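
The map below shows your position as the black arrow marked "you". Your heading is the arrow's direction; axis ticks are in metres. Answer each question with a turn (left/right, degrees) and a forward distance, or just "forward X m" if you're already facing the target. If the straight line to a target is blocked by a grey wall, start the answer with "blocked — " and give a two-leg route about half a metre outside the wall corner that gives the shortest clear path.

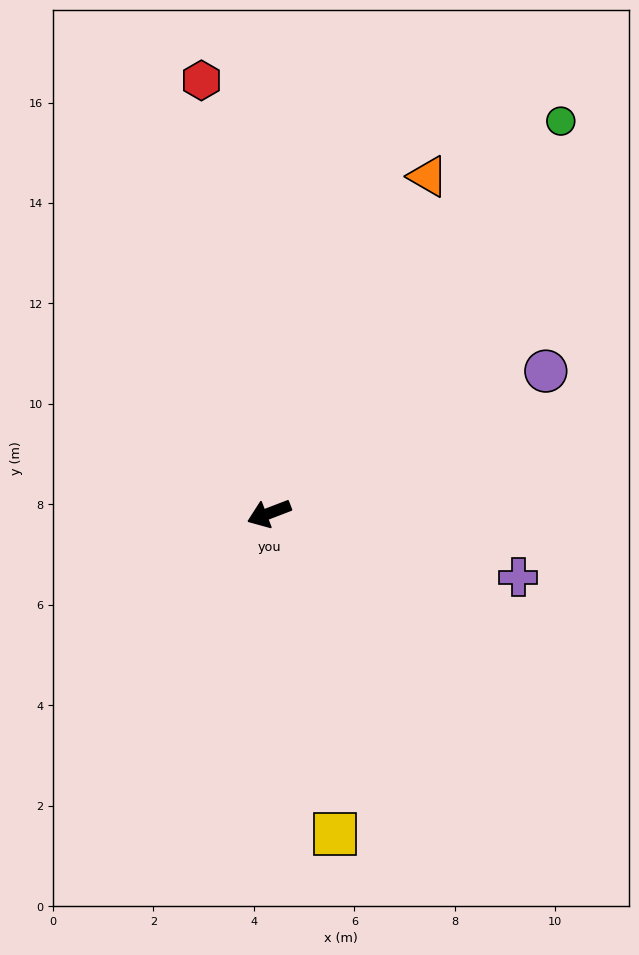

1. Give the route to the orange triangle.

turn right 136°, forward 7.4 m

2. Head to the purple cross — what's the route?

turn left 145°, forward 5.1 m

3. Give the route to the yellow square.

turn left 81°, forward 6.5 m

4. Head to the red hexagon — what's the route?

turn right 102°, forward 8.7 m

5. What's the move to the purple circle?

turn right 174°, forward 6.2 m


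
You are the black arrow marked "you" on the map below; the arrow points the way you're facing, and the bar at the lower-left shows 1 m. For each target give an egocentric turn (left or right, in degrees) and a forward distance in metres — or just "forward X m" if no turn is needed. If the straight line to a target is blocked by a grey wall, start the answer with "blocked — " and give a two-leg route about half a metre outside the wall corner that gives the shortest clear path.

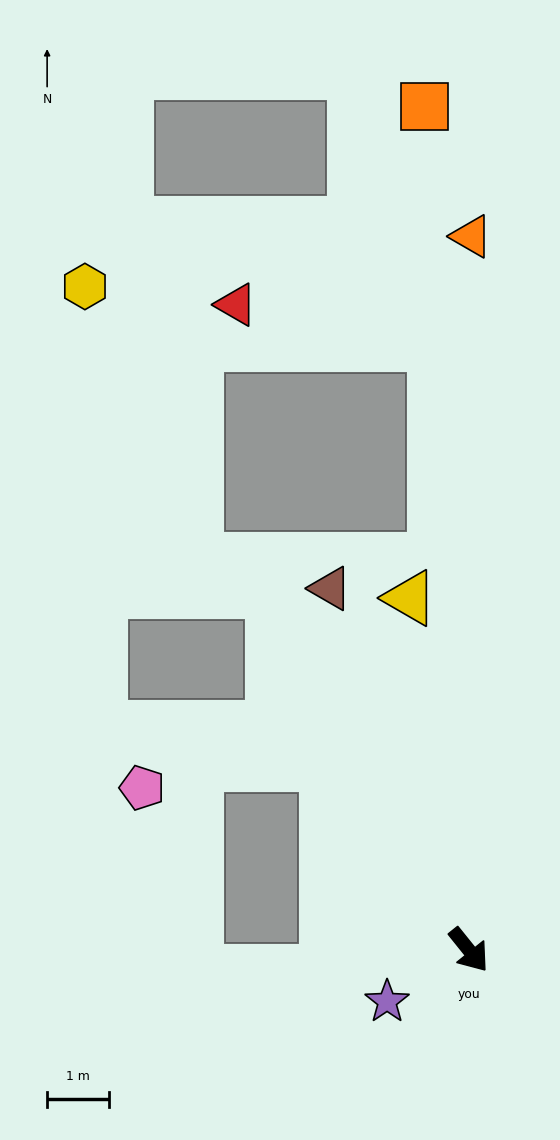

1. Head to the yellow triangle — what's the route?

turn left 151°, forward 5.7 m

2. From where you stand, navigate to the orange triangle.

turn left 141°, forward 11.5 m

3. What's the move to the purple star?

turn right 97°, forward 1.6 m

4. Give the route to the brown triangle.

turn left 162°, forward 6.2 m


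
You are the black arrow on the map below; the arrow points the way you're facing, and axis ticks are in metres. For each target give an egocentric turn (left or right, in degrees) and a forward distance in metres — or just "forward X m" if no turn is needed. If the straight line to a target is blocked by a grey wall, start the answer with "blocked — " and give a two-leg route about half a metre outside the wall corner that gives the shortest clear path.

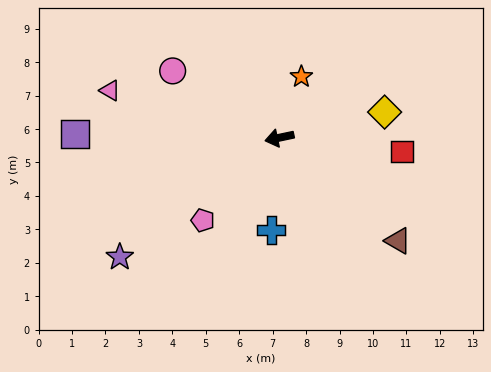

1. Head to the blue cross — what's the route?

turn left 73°, forward 2.8 m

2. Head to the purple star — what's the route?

turn left 25°, forward 6.0 m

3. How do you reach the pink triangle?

turn right 28°, forward 5.3 m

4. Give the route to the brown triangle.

turn left 127°, forward 4.7 m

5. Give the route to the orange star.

turn right 122°, forward 1.9 m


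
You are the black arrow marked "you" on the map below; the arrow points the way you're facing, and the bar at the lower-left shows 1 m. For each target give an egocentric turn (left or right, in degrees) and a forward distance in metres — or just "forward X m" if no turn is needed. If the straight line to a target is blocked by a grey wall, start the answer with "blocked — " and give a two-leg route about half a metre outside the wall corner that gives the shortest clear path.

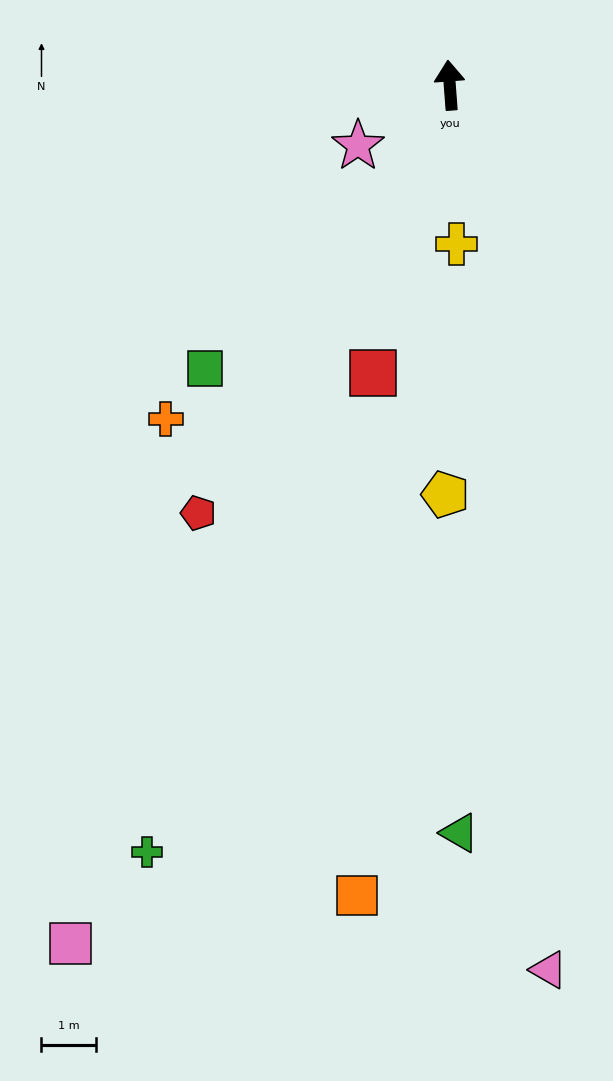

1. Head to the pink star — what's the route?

turn left 119°, forward 2.0 m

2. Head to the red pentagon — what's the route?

turn left 145°, forward 9.2 m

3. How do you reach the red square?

turn left 161°, forward 5.5 m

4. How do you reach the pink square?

turn left 152°, forward 17.3 m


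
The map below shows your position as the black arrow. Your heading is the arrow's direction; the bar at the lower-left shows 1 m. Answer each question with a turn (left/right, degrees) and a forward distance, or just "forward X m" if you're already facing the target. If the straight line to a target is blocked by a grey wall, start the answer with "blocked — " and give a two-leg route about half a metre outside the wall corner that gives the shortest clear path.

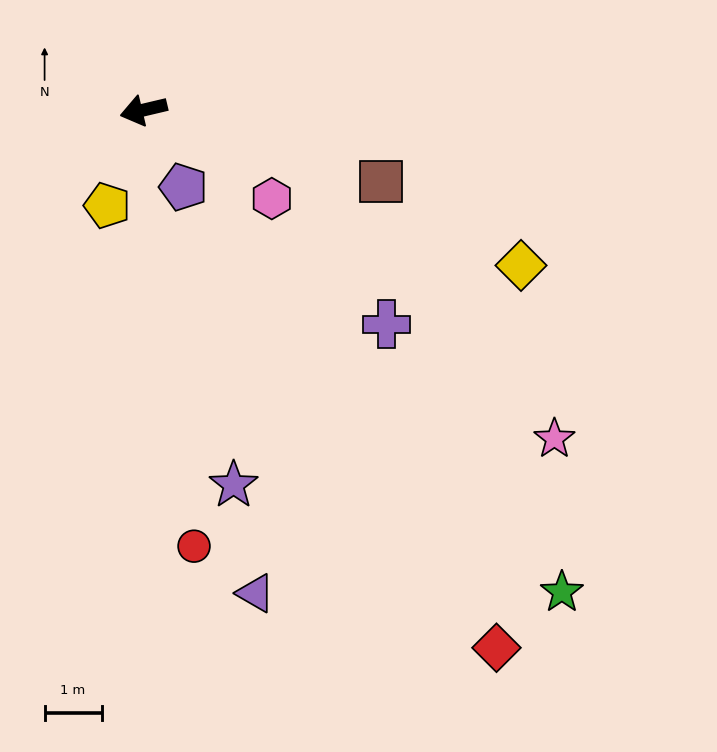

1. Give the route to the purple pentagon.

turn left 104°, forward 1.5 m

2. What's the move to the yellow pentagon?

turn left 56°, forward 1.8 m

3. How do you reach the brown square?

turn left 150°, forward 4.3 m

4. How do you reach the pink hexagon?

turn left 132°, forward 2.7 m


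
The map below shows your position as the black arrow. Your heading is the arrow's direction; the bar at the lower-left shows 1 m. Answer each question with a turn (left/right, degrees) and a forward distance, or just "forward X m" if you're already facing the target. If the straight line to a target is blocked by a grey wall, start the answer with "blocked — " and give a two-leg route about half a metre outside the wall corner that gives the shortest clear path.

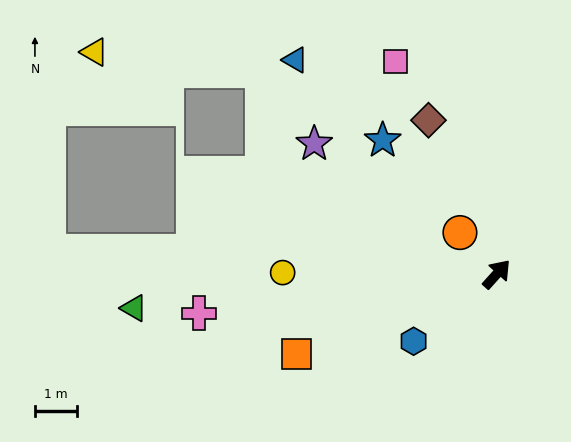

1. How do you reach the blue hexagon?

turn left 171°, forward 2.6 m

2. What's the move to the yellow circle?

turn left 132°, forward 5.1 m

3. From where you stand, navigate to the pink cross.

turn left 139°, forward 7.2 m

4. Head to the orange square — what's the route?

turn left 154°, forward 5.1 m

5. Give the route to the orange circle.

turn left 84°, forward 1.3 m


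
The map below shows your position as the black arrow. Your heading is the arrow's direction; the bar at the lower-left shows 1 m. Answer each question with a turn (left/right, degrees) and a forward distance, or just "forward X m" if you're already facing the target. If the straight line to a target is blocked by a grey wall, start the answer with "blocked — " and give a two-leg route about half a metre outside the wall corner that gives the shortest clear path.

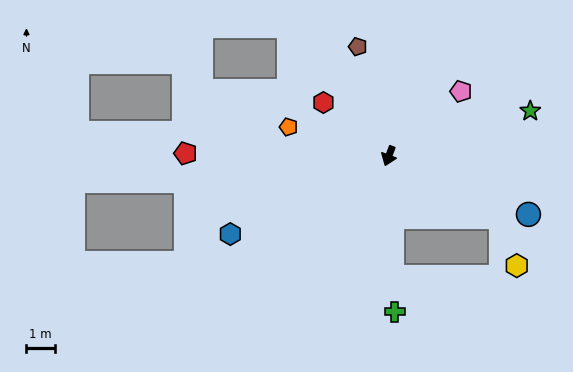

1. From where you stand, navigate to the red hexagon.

turn right 109°, forward 3.0 m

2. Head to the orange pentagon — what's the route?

turn right 85°, forward 3.7 m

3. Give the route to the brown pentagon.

turn right 144°, forward 4.0 m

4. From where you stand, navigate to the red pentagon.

turn right 70°, forward 7.1 m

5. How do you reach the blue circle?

turn left 88°, forward 5.3 m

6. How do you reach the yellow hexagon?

blocked — turn left 82°, forward 4.5 m, then turn right 43°, forward 1.8 m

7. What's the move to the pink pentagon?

turn left 152°, forward 3.4 m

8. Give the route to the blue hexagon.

turn right 43°, forward 6.2 m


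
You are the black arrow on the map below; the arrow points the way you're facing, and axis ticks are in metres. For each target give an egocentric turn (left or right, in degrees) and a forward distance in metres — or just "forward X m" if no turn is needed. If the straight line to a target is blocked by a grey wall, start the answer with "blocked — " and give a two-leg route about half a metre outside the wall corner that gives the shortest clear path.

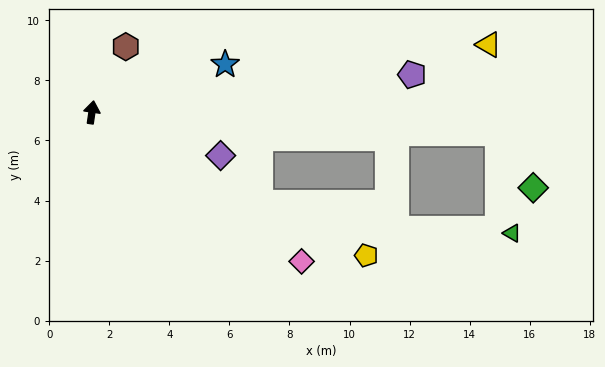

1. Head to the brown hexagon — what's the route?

turn right 19°, forward 2.5 m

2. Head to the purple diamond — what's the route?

turn right 100°, forward 4.5 m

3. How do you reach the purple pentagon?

turn right 75°, forward 10.7 m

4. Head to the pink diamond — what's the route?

turn right 117°, forward 8.6 m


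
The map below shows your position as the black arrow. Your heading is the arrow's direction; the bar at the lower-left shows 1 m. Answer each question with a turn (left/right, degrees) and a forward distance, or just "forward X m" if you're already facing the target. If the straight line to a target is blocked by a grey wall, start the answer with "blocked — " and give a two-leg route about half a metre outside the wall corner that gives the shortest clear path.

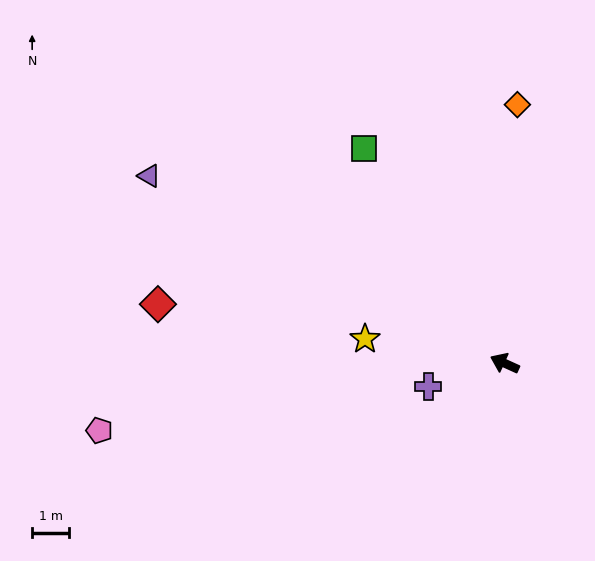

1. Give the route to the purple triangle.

turn right 3°, forward 10.9 m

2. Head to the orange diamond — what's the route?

turn right 68°, forward 7.0 m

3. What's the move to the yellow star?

turn left 14°, forward 3.8 m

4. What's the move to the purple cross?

turn left 41°, forward 2.2 m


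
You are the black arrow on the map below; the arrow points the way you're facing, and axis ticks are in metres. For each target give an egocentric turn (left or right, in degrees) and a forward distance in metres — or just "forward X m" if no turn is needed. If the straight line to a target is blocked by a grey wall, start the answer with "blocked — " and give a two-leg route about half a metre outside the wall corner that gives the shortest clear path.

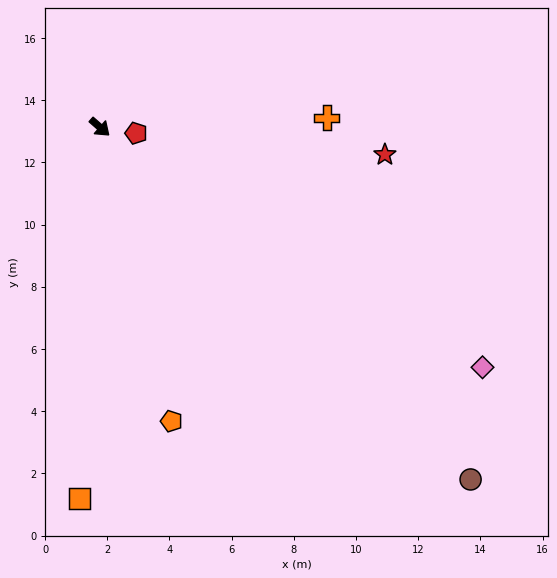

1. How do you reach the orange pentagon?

turn right 35°, forward 9.7 m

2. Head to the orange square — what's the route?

turn right 52°, forward 12.0 m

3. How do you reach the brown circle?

turn right 2°, forward 16.4 m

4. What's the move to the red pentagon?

turn left 32°, forward 1.2 m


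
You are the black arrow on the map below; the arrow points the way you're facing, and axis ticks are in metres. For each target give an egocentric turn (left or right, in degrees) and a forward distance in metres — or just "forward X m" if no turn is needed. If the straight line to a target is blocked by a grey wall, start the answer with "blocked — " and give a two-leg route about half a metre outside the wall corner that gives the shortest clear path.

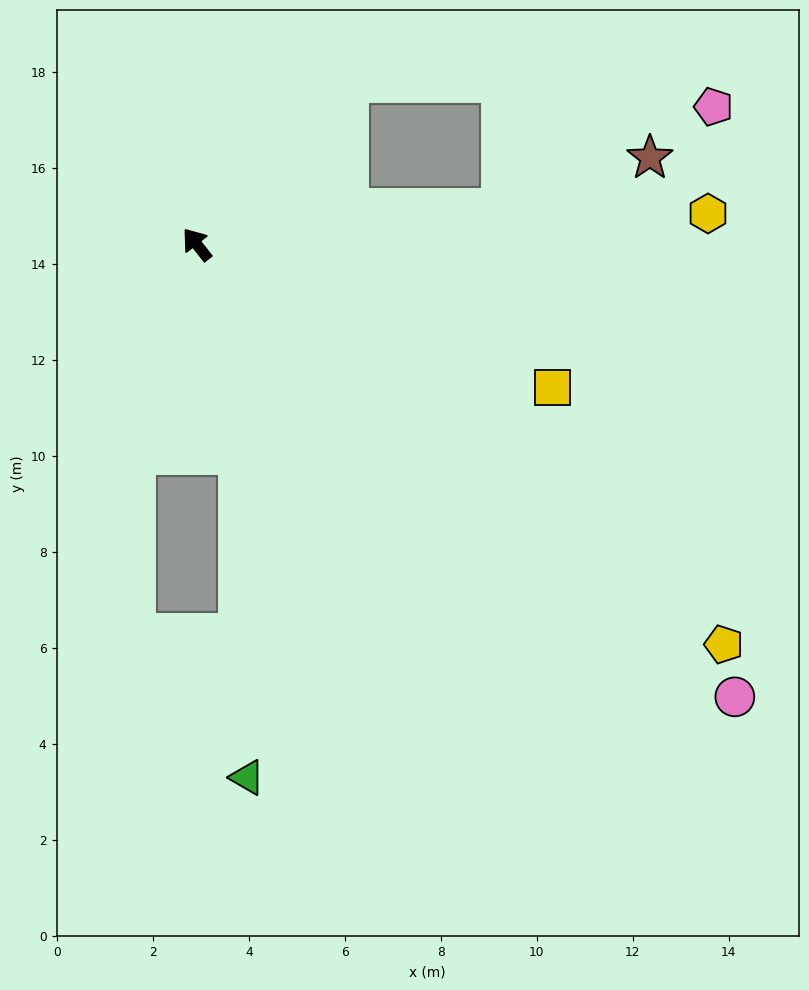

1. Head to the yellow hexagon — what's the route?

turn right 125°, forward 10.7 m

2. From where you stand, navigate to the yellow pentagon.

turn right 165°, forward 13.8 m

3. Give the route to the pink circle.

turn right 168°, forward 14.7 m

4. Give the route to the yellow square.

turn right 150°, forward 8.0 m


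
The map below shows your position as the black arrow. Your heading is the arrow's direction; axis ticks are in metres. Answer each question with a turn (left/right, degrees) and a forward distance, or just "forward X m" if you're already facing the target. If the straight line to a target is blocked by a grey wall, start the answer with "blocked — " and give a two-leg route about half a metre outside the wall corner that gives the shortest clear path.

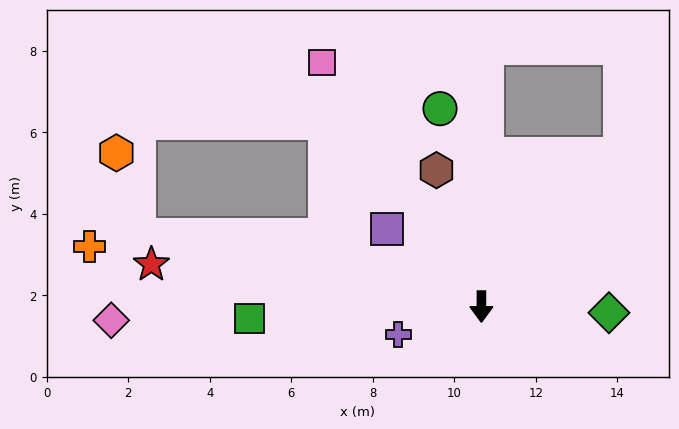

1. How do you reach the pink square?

turn right 147°, forward 7.2 m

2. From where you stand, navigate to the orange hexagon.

blocked — turn right 102°, forward 8.6 m, then turn right 63°, forward 2.1 m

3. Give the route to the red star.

turn right 97°, forward 8.2 m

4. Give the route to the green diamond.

turn left 87°, forward 3.1 m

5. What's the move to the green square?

turn right 87°, forward 5.7 m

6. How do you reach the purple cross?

turn right 71°, forward 2.2 m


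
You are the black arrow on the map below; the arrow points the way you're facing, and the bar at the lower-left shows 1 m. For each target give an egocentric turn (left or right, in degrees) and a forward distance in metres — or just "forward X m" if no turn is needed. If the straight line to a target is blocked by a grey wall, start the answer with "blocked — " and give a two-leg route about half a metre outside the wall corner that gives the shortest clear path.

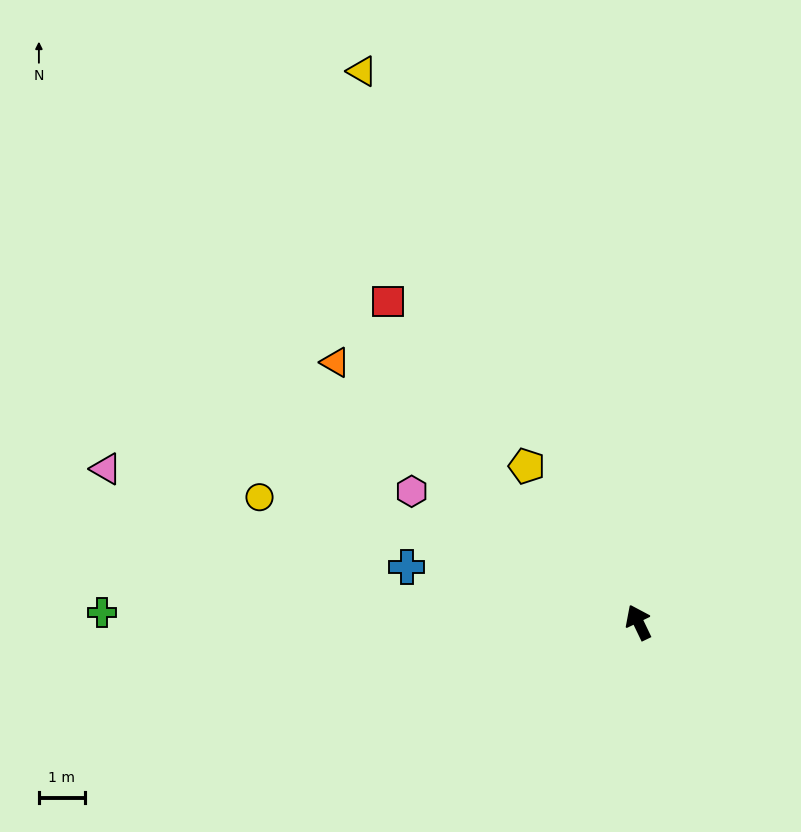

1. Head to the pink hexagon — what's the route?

turn left 34°, forward 5.7 m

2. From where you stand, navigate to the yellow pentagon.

turn left 10°, forward 4.2 m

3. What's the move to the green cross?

turn left 63°, forward 11.6 m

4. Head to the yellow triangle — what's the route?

forward 13.3 m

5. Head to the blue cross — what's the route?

turn left 51°, forward 5.2 m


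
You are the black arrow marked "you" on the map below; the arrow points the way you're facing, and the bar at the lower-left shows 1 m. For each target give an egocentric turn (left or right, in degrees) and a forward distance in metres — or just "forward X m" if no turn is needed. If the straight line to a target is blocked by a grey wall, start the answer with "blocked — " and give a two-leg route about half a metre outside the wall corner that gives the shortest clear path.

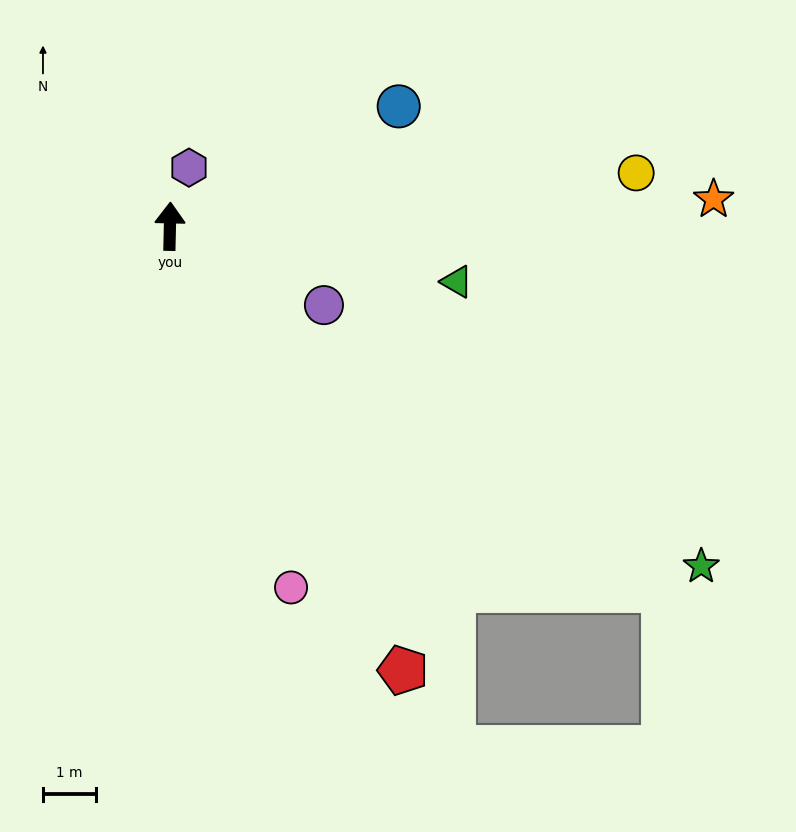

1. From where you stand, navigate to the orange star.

turn right 86°, forward 10.2 m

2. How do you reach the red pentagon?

turn right 151°, forward 9.4 m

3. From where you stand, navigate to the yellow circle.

turn right 82°, forward 8.8 m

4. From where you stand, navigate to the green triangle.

turn right 100°, forward 5.5 m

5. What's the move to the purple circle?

turn right 116°, forward 3.2 m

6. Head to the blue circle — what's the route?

turn right 61°, forward 4.8 m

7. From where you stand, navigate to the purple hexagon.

turn right 17°, forward 1.2 m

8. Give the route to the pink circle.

turn right 160°, forward 7.1 m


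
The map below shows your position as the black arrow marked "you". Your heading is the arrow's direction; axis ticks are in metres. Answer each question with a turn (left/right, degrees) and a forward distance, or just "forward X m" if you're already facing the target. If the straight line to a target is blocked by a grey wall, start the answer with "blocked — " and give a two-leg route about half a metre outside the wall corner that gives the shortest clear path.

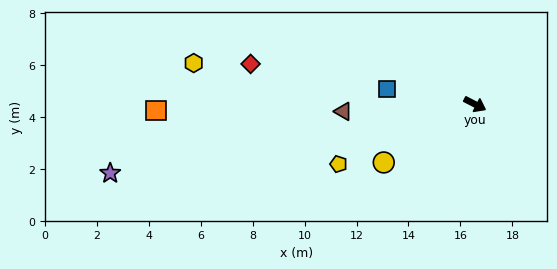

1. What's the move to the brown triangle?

turn right 150°, forward 5.1 m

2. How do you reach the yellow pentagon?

turn right 129°, forward 5.7 m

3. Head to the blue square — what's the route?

turn right 163°, forward 3.4 m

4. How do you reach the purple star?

turn right 142°, forward 14.3 m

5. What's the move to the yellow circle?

turn right 120°, forward 4.2 m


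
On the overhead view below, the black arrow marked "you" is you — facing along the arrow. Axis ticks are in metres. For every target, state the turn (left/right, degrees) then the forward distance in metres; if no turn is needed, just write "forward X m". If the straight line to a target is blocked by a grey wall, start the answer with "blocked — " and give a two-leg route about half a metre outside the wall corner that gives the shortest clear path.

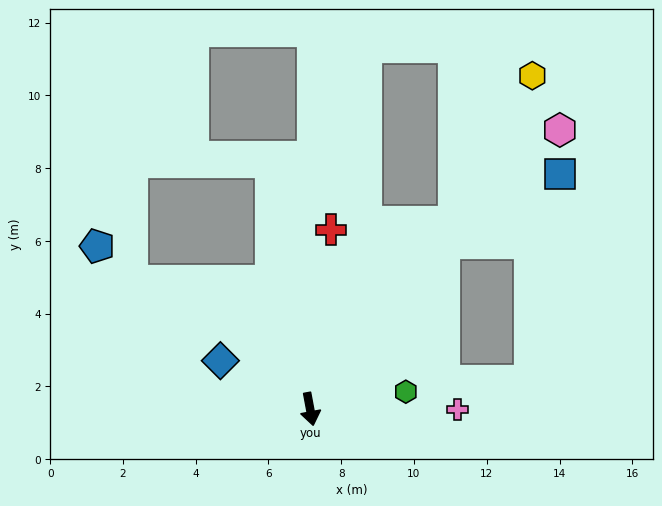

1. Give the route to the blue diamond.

turn right 129°, forward 2.8 m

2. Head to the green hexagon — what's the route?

turn left 90°, forward 2.7 m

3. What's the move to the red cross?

turn left 163°, forward 5.0 m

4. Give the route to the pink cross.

turn left 79°, forward 4.0 m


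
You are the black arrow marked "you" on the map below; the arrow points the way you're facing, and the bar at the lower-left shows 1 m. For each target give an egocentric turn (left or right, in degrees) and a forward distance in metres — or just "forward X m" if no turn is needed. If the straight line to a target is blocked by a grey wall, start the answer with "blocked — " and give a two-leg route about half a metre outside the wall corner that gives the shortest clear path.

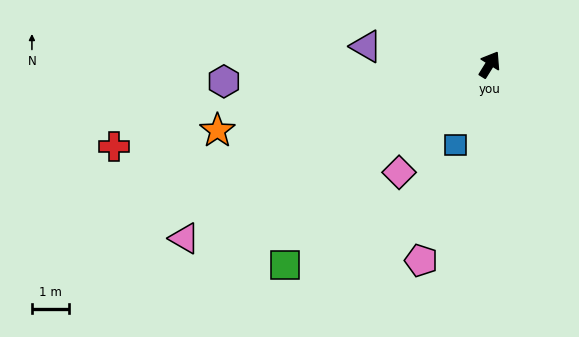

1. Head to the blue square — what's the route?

turn right 171°, forward 2.3 m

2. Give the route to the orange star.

turn left 136°, forward 7.5 m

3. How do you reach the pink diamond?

turn left 172°, forward 3.8 m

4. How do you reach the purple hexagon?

turn left 126°, forward 7.1 m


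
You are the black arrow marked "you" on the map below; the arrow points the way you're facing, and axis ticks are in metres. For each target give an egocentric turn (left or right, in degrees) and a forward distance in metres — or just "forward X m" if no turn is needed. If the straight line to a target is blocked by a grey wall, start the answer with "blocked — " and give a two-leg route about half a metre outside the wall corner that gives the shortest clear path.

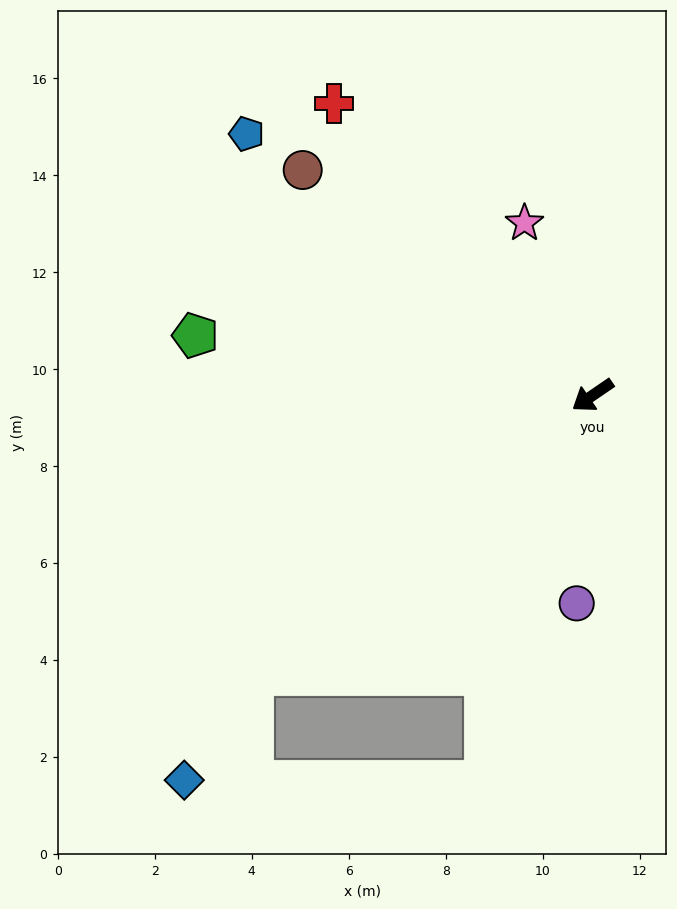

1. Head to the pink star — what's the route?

turn right 103°, forward 3.8 m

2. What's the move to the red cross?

turn right 83°, forward 8.0 m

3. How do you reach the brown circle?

turn right 72°, forward 7.6 m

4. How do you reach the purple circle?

turn left 51°, forward 4.3 m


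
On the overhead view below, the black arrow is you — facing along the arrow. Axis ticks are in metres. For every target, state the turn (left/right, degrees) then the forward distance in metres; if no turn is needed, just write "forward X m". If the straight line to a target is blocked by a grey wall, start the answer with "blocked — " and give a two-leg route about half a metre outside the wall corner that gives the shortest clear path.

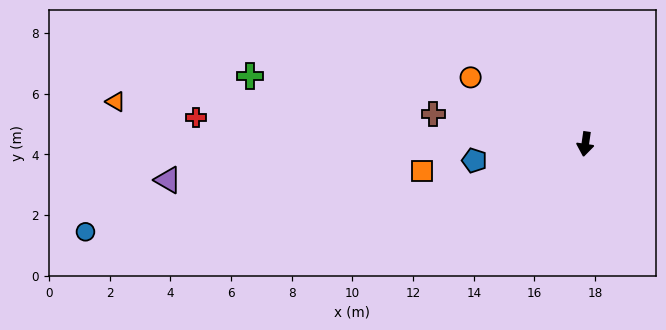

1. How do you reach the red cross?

turn right 86°, forward 12.9 m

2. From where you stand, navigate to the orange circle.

turn right 112°, forward 4.4 m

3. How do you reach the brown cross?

turn right 93°, forward 5.1 m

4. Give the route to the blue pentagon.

turn right 73°, forward 3.7 m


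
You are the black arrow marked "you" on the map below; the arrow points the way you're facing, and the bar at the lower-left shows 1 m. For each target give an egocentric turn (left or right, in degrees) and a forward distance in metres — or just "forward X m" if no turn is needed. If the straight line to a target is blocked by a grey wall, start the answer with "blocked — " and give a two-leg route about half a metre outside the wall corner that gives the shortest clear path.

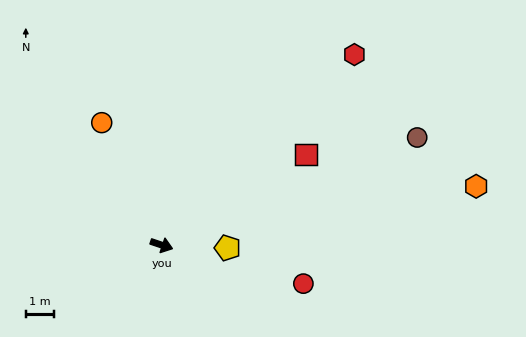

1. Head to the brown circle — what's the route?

turn left 41°, forward 9.9 m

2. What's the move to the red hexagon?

turn left 63°, forward 9.7 m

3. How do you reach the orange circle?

turn left 135°, forward 4.9 m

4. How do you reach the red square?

turn left 51°, forward 6.1 m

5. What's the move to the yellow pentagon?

turn left 16°, forward 2.4 m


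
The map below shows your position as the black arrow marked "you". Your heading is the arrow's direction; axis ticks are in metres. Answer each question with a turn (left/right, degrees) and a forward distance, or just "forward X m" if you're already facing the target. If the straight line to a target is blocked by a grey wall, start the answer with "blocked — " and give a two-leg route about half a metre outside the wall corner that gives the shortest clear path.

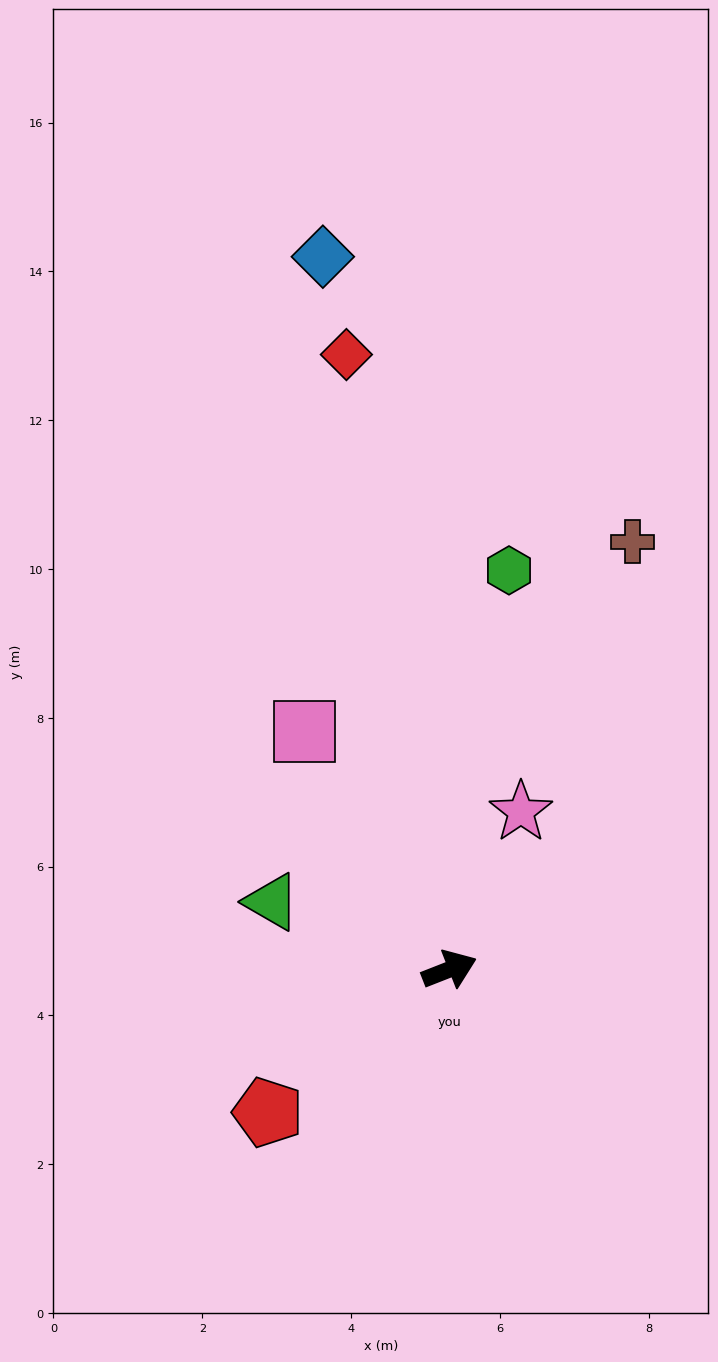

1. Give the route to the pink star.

turn left 44°, forward 2.3 m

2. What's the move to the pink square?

turn left 100°, forward 3.7 m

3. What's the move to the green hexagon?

turn left 60°, forward 5.4 m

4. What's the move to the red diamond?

turn left 78°, forward 8.4 m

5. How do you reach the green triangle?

turn left 138°, forward 2.6 m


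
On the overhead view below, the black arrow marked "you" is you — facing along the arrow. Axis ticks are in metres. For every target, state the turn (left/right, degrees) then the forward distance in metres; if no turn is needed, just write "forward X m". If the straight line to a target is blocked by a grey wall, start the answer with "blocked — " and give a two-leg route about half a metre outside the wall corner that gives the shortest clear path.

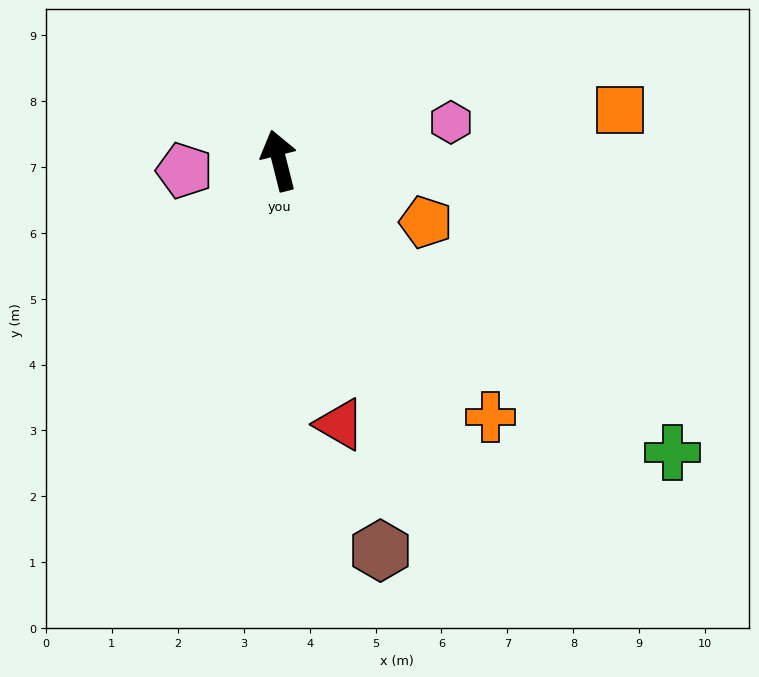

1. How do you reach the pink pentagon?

turn left 82°, forward 1.4 m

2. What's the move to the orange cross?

turn right 155°, forward 5.0 m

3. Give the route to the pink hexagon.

turn right 92°, forward 2.7 m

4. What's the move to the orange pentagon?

turn right 127°, forward 2.4 m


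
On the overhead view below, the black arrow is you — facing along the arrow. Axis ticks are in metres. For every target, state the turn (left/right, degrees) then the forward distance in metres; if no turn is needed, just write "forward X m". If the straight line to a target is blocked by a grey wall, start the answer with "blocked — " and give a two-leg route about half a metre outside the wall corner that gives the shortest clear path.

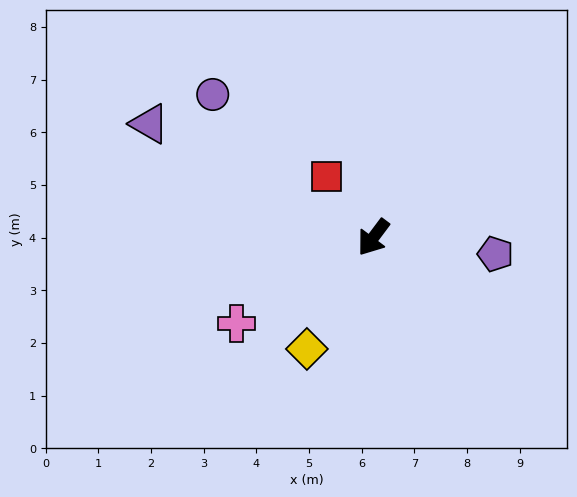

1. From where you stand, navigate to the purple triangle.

turn right 80°, forward 4.8 m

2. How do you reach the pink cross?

turn right 21°, forward 3.1 m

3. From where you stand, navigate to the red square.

turn right 106°, forward 1.5 m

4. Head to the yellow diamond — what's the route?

turn left 6°, forward 2.5 m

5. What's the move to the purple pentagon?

turn left 119°, forward 2.3 m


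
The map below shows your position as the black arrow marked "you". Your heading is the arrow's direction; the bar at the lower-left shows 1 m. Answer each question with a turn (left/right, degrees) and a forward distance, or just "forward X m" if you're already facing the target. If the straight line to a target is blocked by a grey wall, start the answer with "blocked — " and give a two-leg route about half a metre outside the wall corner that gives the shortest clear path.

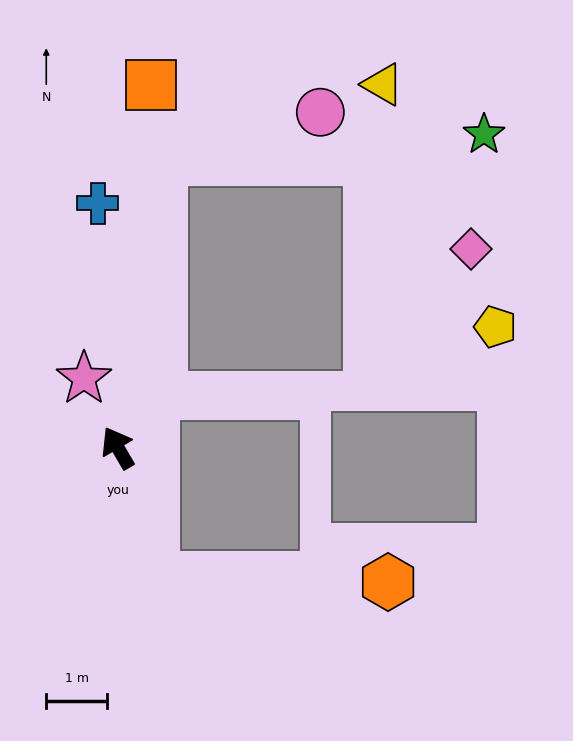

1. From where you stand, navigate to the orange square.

turn right 36°, forward 6.0 m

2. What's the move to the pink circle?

blocked — turn right 39°, forward 4.8 m, then turn right 64°, forward 2.7 m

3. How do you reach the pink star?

turn right 4°, forward 1.3 m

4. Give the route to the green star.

blocked — turn right 39°, forward 4.8 m, then turn right 77°, forward 5.3 m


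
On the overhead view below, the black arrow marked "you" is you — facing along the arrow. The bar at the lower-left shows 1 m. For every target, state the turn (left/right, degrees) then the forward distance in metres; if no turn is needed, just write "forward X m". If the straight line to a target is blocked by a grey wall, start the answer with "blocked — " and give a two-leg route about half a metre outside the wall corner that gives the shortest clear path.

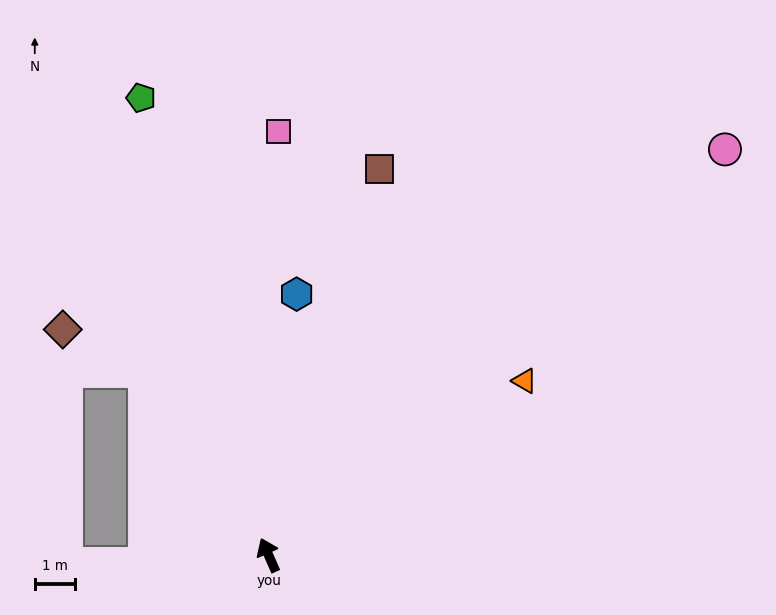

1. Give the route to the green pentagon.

turn right 8°, forward 11.9 m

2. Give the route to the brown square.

turn right 40°, forward 10.1 m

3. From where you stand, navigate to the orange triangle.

turn right 79°, forward 7.8 m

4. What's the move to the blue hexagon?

turn right 30°, forward 6.6 m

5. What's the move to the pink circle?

turn right 72°, forward 15.3 m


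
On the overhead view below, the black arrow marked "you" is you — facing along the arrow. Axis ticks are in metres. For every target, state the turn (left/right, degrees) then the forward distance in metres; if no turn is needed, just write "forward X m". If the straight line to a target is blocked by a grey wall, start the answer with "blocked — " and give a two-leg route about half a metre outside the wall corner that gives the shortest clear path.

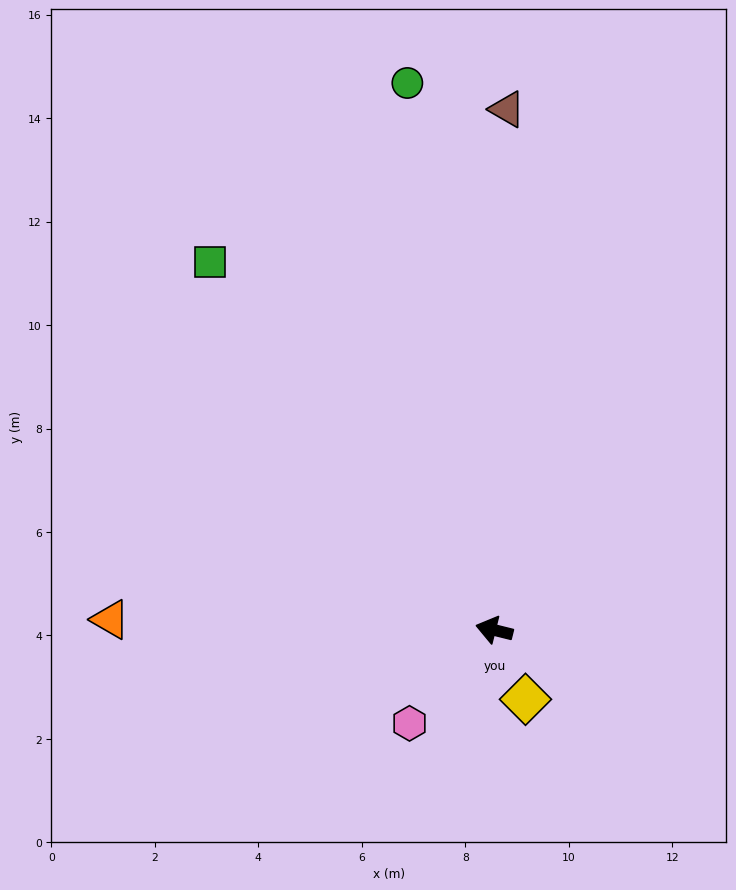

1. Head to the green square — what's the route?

turn right 38°, forward 9.0 m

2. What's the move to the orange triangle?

turn left 12°, forward 7.4 m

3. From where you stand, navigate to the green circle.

turn right 67°, forward 10.7 m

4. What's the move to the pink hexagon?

turn left 62°, forward 2.4 m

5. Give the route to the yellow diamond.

turn left 128°, forward 1.5 m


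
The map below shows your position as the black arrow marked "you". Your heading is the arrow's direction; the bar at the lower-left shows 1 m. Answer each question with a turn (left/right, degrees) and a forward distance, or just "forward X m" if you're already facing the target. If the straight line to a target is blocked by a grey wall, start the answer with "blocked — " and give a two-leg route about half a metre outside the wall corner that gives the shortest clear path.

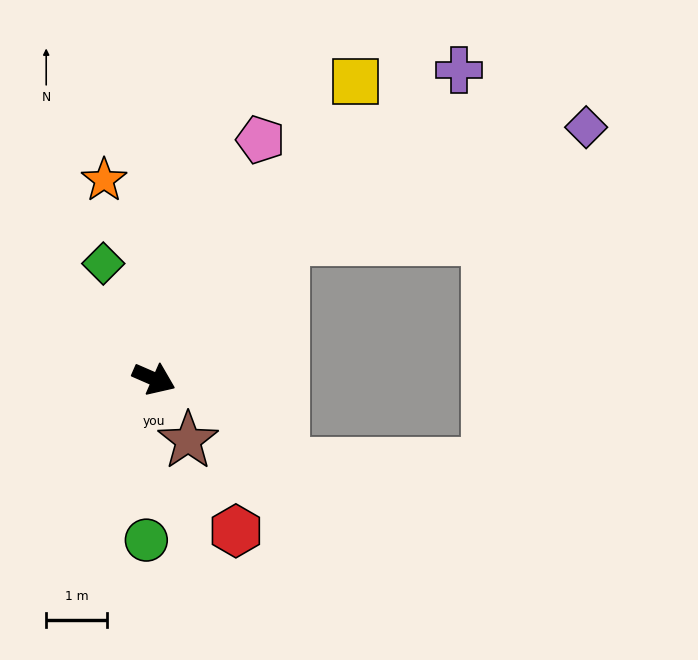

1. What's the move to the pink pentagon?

turn left 90°, forward 4.3 m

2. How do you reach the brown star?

turn right 37°, forward 1.2 m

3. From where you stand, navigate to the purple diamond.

blocked — turn left 71°, forward 3.1 m, then turn right 27°, forward 5.3 m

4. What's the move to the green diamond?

turn left 137°, forward 2.1 m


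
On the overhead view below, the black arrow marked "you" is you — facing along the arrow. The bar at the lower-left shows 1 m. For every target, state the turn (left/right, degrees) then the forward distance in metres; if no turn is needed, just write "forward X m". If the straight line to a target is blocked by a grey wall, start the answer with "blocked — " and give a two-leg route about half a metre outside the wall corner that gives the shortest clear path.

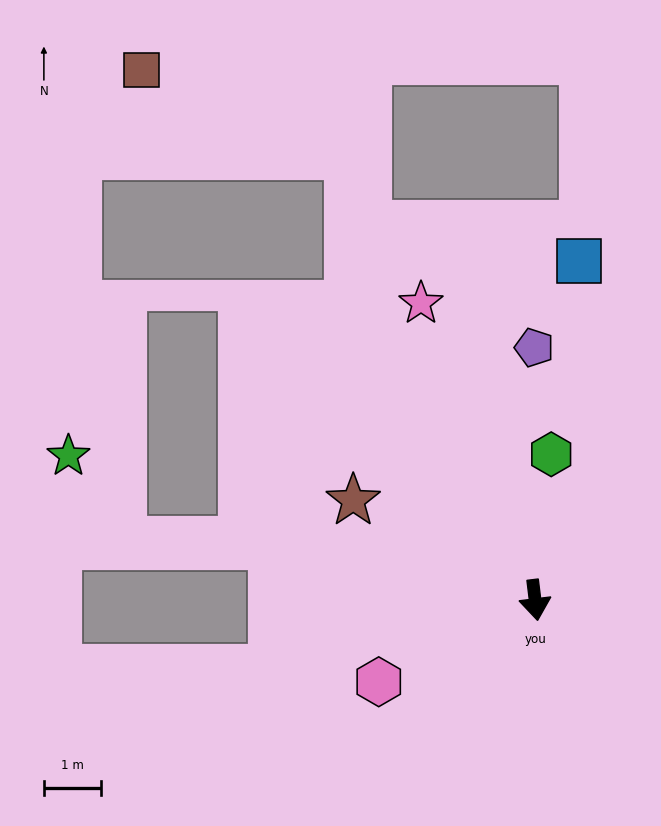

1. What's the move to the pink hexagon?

turn right 69°, forward 3.1 m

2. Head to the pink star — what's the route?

turn right 166°, forward 5.6 m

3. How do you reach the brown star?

turn right 126°, forward 3.6 m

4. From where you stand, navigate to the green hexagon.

turn left 167°, forward 2.6 m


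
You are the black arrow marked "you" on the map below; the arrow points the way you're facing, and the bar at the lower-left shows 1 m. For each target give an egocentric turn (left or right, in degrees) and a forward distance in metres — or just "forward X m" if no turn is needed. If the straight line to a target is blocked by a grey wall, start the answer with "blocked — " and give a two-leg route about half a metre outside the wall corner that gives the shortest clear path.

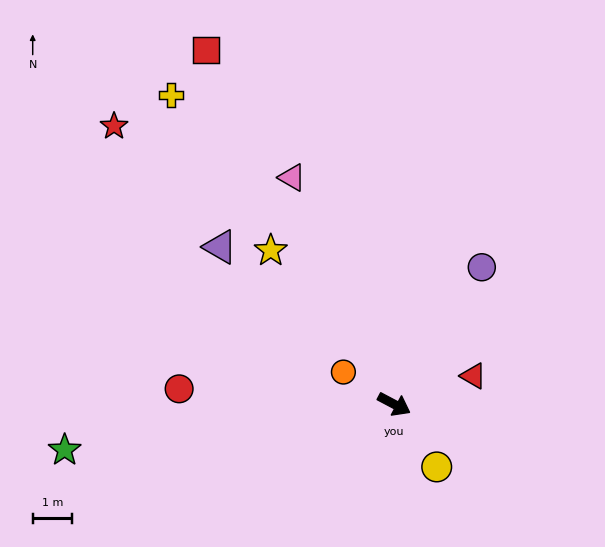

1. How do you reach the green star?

turn right 144°, forward 8.4 m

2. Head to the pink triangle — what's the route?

turn left 142°, forward 6.3 m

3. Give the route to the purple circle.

turn left 85°, forward 4.1 m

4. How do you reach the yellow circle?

turn right 28°, forward 1.9 m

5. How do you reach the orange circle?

turn left 176°, forward 1.5 m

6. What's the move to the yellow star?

turn left 157°, forward 5.0 m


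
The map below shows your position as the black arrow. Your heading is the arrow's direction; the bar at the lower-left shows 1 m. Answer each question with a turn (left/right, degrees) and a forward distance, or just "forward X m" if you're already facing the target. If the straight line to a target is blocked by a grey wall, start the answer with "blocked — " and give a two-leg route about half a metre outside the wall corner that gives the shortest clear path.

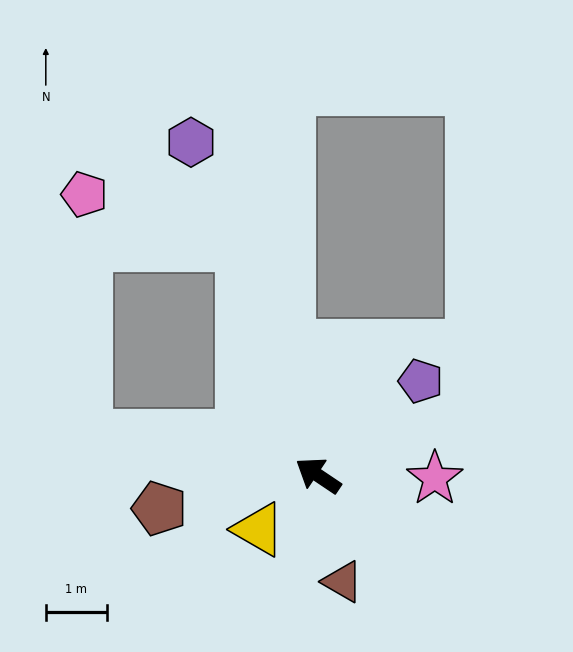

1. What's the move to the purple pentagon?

turn right 104°, forward 2.3 m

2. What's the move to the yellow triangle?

turn left 76°, forward 1.3 m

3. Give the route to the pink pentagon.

blocked — turn right 38°, forward 4.0 m, then turn left 54°, forward 2.7 m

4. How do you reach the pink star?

turn right 148°, forward 1.9 m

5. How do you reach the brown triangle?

turn left 137°, forward 1.8 m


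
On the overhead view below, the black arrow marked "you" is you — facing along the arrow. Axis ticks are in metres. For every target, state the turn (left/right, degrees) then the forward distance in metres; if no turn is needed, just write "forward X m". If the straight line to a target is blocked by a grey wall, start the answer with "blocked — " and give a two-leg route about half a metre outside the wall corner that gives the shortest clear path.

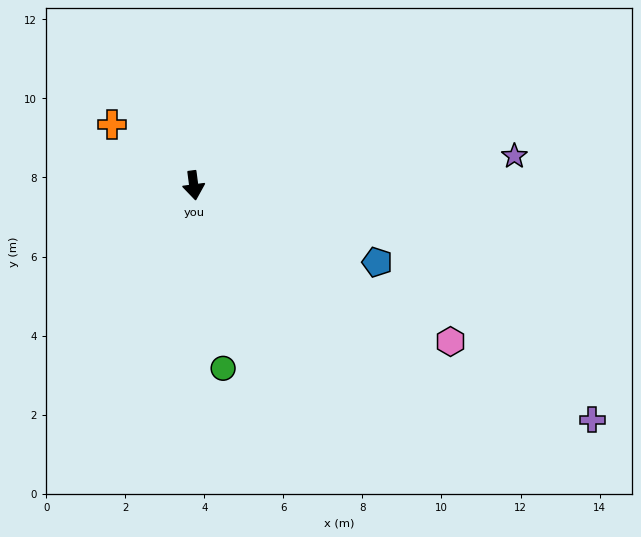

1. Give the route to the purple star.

turn left 88°, forward 8.1 m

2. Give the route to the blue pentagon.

turn left 60°, forward 5.0 m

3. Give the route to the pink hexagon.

turn left 51°, forward 7.6 m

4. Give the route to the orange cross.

turn right 134°, forward 2.6 m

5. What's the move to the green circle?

forward 4.7 m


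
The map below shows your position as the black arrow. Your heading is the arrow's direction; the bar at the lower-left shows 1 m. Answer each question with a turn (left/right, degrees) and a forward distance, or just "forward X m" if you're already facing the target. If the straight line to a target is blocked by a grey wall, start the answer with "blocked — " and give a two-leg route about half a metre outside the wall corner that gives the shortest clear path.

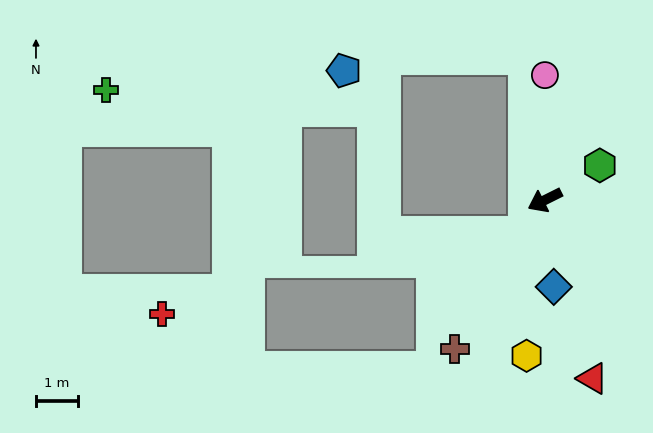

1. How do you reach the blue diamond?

turn left 69°, forward 2.1 m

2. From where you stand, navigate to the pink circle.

turn right 117°, forward 2.9 m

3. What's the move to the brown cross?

turn left 32°, forward 4.1 m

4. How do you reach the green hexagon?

turn right 174°, forward 1.5 m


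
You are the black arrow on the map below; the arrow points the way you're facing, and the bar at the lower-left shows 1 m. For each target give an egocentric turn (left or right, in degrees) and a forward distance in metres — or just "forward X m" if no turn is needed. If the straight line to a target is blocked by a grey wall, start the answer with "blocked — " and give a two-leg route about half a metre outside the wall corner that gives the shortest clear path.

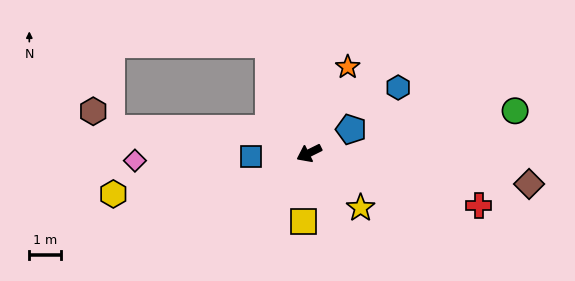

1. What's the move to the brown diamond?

turn left 146°, forward 6.9 m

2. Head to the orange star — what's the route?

turn right 141°, forward 2.9 m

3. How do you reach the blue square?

turn right 23°, forward 1.8 m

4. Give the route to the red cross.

turn left 136°, forward 5.6 m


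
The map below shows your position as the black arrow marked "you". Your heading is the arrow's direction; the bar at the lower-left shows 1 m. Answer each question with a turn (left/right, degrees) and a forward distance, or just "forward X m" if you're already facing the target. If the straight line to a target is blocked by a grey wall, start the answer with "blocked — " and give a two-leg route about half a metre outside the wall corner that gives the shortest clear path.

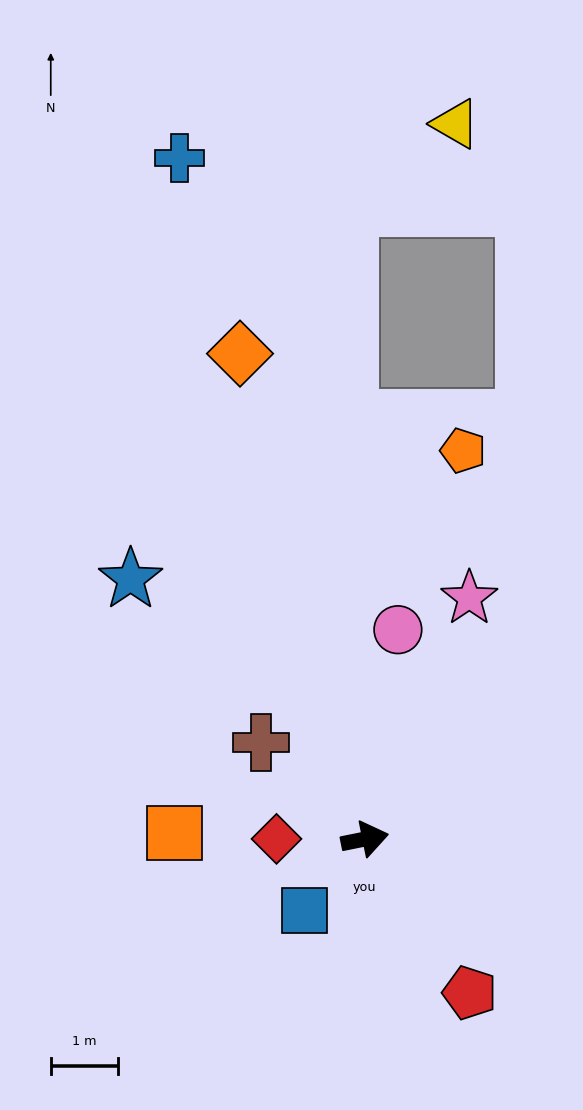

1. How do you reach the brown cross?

turn left 126°, forward 2.1 m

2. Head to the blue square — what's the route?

turn right 142°, forward 1.4 m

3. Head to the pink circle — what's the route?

turn left 70°, forward 3.1 m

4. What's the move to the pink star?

turn left 55°, forward 3.9 m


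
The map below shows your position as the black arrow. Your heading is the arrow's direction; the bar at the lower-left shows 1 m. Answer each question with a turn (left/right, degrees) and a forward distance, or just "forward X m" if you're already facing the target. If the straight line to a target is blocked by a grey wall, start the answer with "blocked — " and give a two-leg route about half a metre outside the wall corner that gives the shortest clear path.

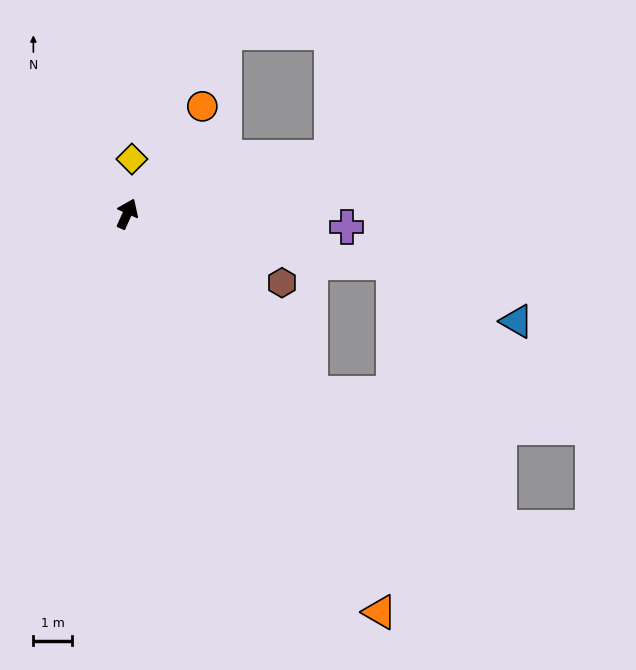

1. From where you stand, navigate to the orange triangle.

turn right 124°, forward 12.1 m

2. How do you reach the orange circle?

turn right 11°, forward 3.4 m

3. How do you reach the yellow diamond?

turn left 19°, forward 1.4 m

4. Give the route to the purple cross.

turn right 69°, forward 5.6 m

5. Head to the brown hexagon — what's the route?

turn right 90°, forward 4.3 m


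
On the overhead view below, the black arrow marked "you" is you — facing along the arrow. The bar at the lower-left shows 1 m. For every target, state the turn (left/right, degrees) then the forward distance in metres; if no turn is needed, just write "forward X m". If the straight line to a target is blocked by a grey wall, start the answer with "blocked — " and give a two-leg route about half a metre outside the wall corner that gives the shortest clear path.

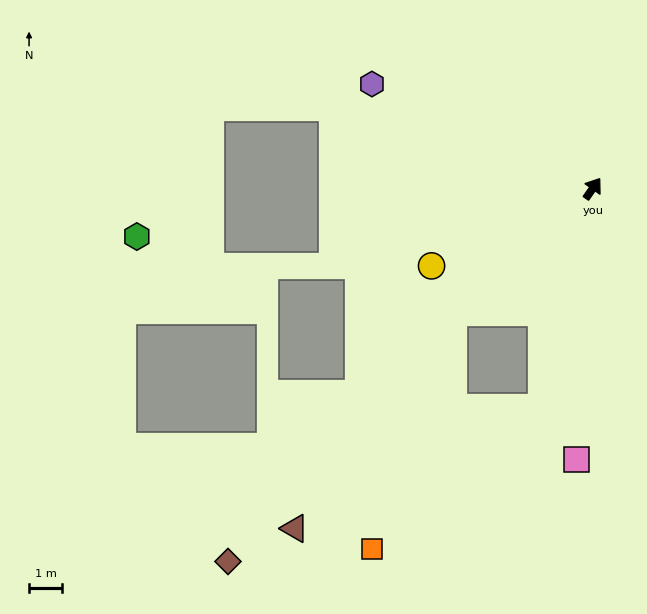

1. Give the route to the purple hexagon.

turn left 100°, forward 7.3 m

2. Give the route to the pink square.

turn right 148°, forward 8.2 m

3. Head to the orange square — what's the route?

blocked — turn left 167°, forward 5.6 m, then turn left 29°, forward 7.5 m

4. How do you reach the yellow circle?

turn left 151°, forward 5.4 m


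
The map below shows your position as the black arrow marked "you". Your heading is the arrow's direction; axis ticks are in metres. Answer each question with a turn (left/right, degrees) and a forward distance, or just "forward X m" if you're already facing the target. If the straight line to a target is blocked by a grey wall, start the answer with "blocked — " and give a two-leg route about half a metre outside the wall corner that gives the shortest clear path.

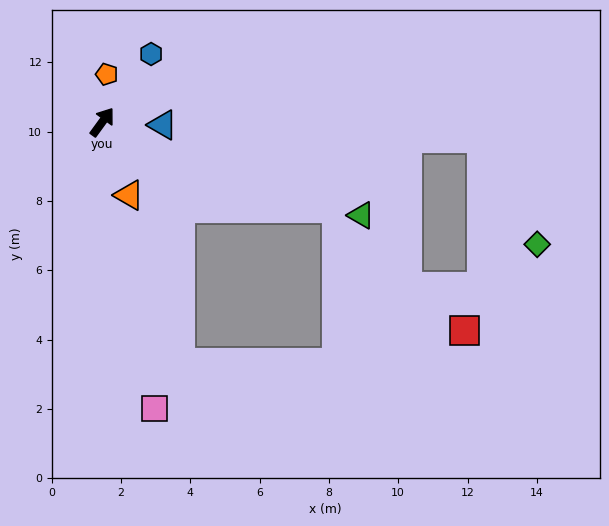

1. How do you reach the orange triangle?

turn right 124°, forward 2.2 m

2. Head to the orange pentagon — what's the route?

turn left 31°, forward 1.4 m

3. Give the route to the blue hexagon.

forward 2.4 m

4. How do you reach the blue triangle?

turn right 57°, forward 1.7 m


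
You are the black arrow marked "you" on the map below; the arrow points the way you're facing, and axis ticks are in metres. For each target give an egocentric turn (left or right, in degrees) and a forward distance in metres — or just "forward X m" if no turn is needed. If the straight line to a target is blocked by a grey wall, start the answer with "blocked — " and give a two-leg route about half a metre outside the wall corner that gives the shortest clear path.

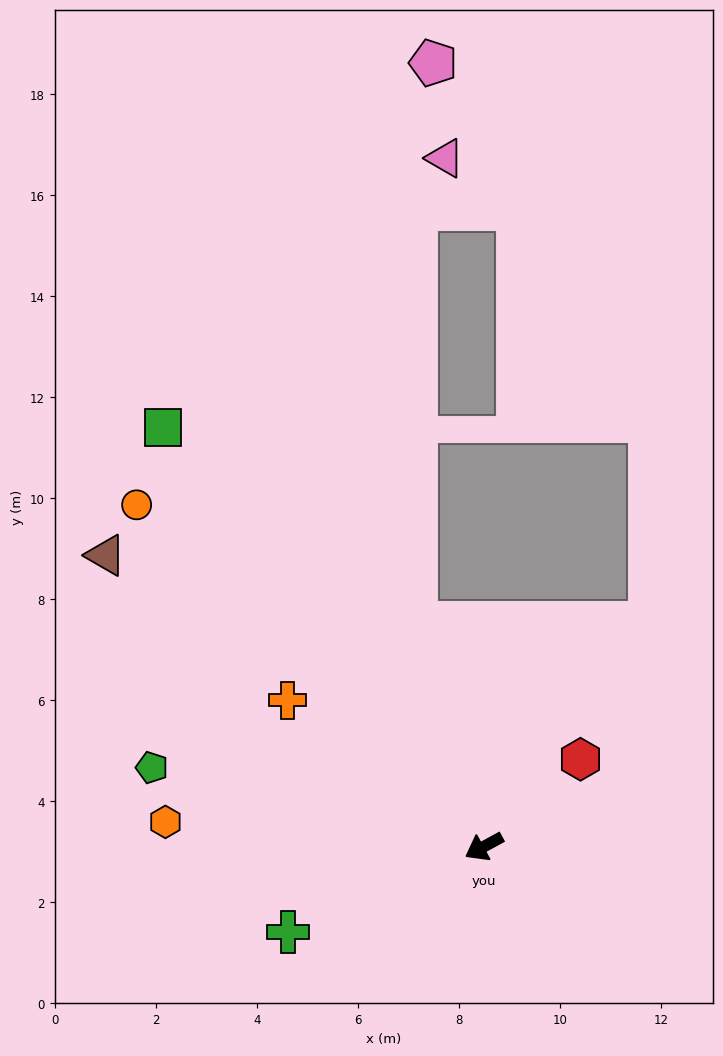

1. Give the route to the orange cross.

turn right 65°, forward 4.8 m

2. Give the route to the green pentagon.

turn right 42°, forward 6.8 m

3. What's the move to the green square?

turn right 81°, forward 10.4 m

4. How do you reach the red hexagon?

turn right 166°, forward 2.6 m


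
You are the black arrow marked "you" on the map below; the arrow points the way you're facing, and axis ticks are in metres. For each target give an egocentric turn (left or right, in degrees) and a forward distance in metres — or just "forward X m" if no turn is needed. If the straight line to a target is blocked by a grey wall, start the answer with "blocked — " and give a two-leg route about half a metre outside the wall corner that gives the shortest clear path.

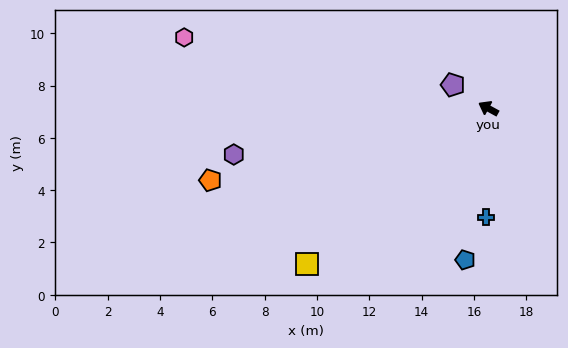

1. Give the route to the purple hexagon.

turn left 39°, forward 9.9 m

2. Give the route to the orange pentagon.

turn left 43°, forward 11.0 m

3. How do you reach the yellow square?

turn left 69°, forward 9.1 m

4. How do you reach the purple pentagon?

turn right 5°, forward 1.6 m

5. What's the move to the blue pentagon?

turn left 110°, forward 5.9 m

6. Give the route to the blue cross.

turn left 117°, forward 4.2 m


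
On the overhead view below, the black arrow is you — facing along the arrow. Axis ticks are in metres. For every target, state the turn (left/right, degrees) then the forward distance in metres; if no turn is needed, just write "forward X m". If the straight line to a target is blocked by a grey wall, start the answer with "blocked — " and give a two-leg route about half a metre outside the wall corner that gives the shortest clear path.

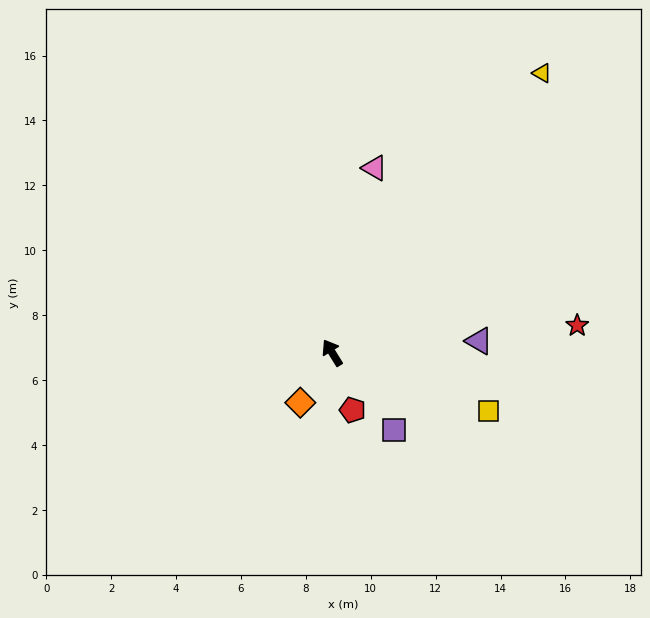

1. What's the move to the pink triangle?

turn right 45°, forward 5.8 m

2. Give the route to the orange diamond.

turn left 116°, forward 1.8 m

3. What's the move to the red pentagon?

turn left 168°, forward 1.9 m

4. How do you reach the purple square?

turn right 173°, forward 3.0 m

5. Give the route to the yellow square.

turn right 142°, forward 5.1 m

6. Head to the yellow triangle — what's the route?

turn right 69°, forward 10.8 m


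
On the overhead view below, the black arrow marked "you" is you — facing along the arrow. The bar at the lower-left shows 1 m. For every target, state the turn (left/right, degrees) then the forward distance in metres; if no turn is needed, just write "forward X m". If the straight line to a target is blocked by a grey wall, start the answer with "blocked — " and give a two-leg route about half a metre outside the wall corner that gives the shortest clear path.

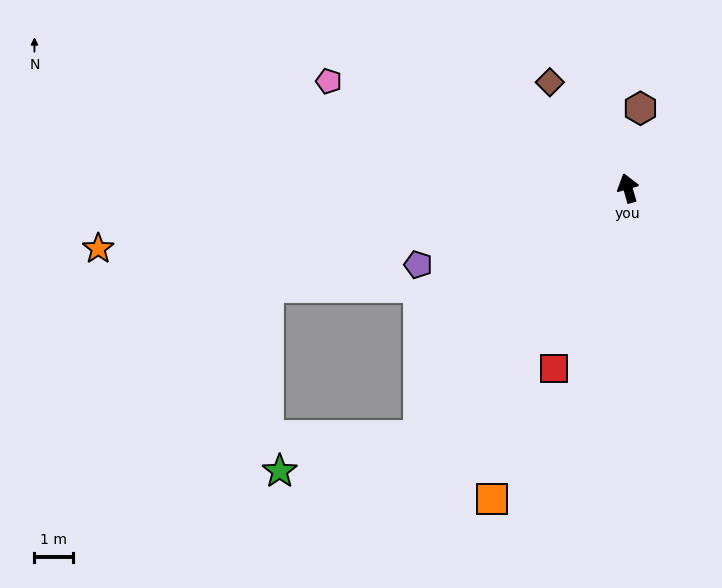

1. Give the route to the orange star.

turn left 81°, forward 13.8 m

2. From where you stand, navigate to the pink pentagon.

turn left 54°, forward 8.2 m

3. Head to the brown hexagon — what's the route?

turn right 25°, forward 2.1 m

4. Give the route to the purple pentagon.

turn left 94°, forward 5.8 m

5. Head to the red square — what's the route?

turn left 142°, forward 5.0 m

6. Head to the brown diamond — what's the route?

turn left 20°, forward 3.4 m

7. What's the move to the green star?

blocked — turn left 124°, forward 8.4 m, then turn right 36°, forward 3.7 m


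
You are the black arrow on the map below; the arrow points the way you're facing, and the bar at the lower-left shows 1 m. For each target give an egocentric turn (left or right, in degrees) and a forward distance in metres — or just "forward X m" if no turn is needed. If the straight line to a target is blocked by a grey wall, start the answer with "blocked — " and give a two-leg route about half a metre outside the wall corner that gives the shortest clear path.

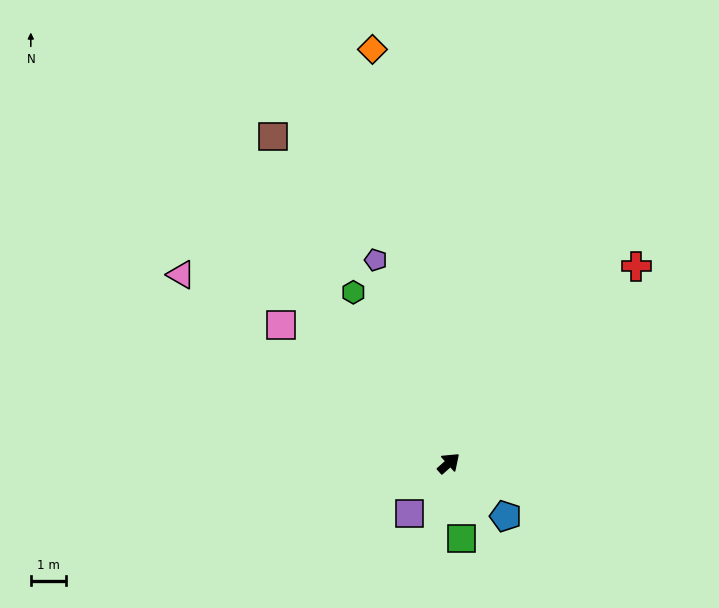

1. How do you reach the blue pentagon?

turn right 85°, forward 2.2 m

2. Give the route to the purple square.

turn right 170°, forward 1.8 m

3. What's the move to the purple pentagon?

turn left 68°, forward 6.1 m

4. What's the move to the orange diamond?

turn left 59°, forward 11.9 m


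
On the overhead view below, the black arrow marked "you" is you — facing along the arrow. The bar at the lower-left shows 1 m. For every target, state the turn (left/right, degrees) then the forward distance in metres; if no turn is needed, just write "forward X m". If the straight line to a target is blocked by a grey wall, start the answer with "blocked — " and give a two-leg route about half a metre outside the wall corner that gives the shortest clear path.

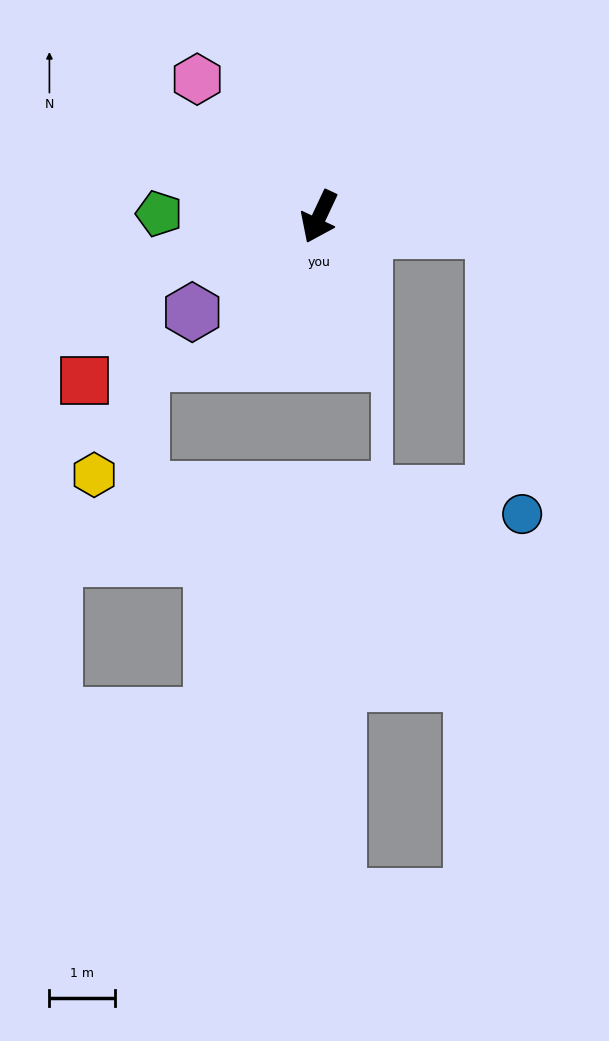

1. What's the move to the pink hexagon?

turn right 113°, forward 2.8 m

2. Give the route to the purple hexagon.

turn right 28°, forward 2.4 m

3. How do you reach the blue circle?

blocked — turn left 111°, forward 2.7 m, then turn right 80°, forward 4.4 m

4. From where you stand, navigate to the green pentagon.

turn right 66°, forward 2.4 m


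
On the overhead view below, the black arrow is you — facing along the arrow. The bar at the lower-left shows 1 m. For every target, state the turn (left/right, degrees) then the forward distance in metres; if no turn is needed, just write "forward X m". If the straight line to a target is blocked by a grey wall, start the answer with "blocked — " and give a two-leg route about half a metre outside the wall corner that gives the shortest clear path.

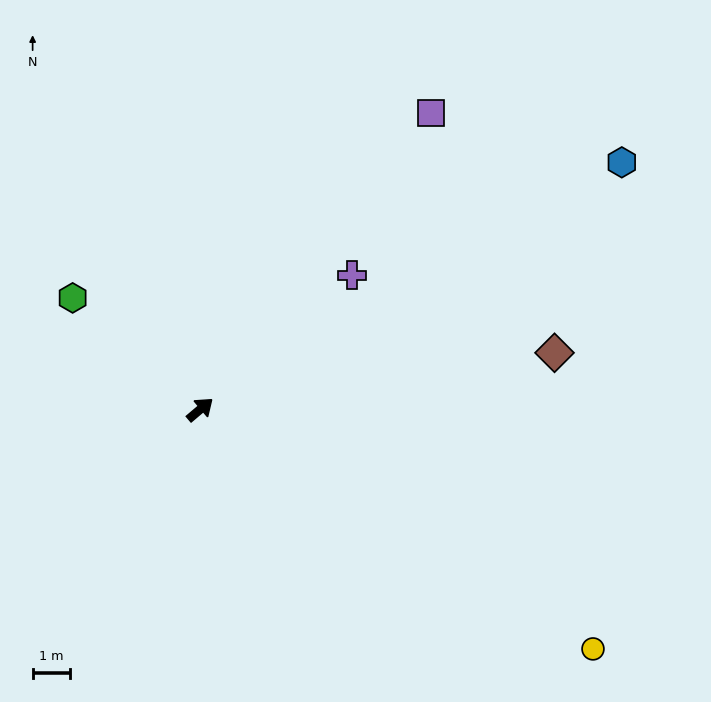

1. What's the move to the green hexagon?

turn left 99°, forward 4.5 m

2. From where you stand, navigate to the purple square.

turn left 12°, forward 10.0 m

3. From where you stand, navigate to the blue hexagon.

turn right 10°, forward 13.1 m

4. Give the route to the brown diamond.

turn right 31°, forward 9.6 m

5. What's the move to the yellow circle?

turn right 72°, forward 12.3 m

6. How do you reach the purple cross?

forward 5.4 m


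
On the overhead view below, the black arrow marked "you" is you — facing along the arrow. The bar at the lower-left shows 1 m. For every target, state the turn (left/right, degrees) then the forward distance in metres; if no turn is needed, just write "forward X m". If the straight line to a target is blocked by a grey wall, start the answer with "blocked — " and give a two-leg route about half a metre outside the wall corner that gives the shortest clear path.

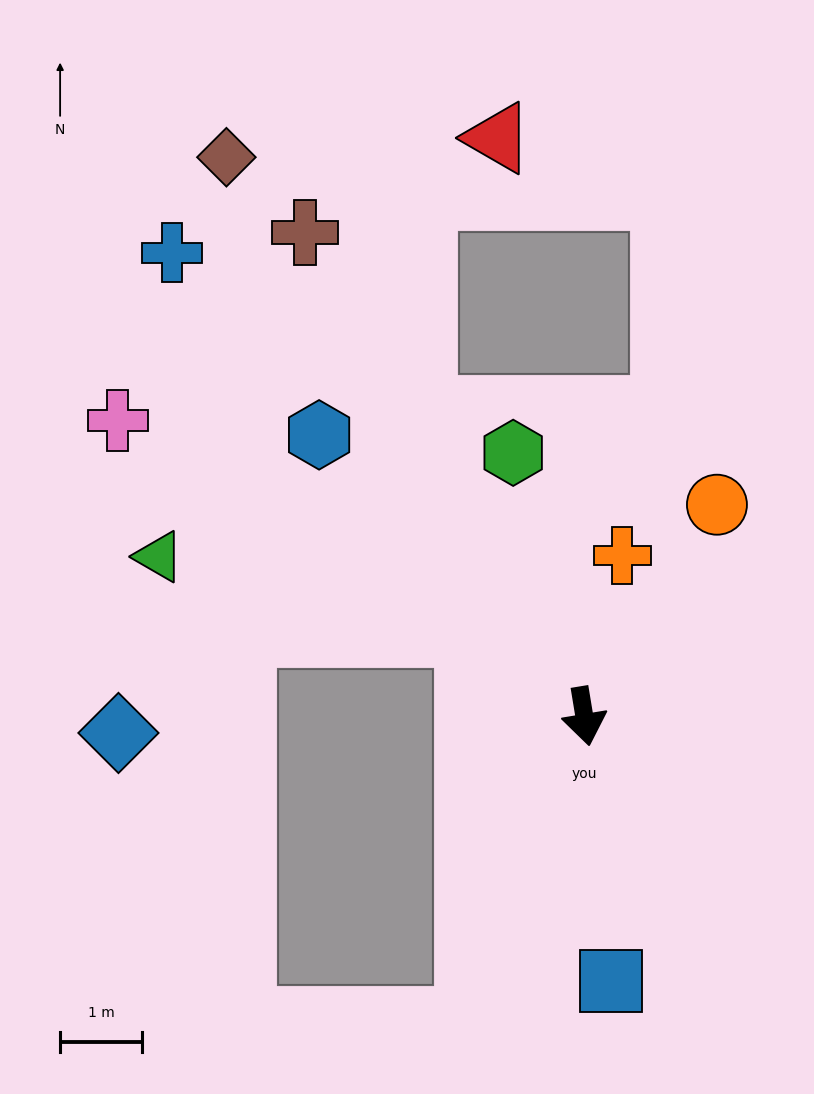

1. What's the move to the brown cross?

turn right 159°, forward 6.8 m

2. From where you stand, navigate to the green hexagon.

turn right 174°, forward 3.3 m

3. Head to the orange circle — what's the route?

turn left 139°, forward 3.1 m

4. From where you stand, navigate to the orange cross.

turn left 157°, forward 2.0 m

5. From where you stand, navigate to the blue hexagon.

turn right 146°, forward 4.7 m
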